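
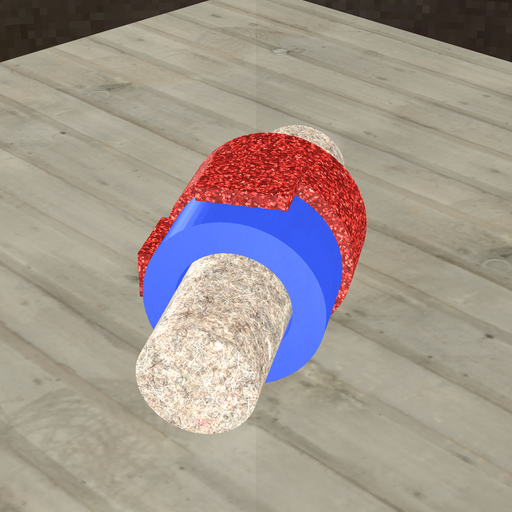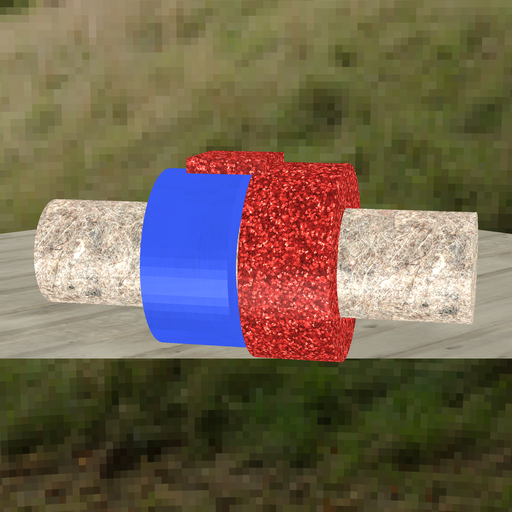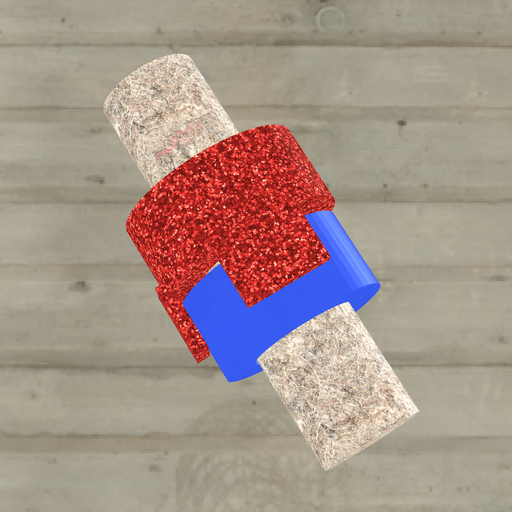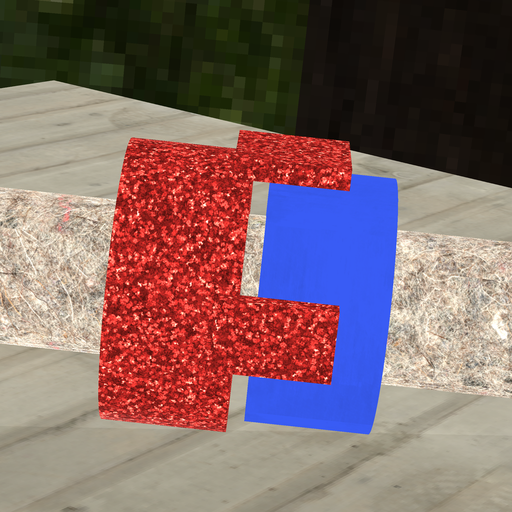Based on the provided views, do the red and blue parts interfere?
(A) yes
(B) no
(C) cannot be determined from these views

(B) no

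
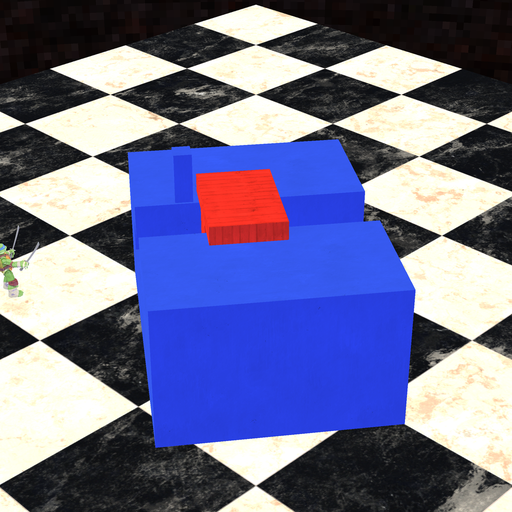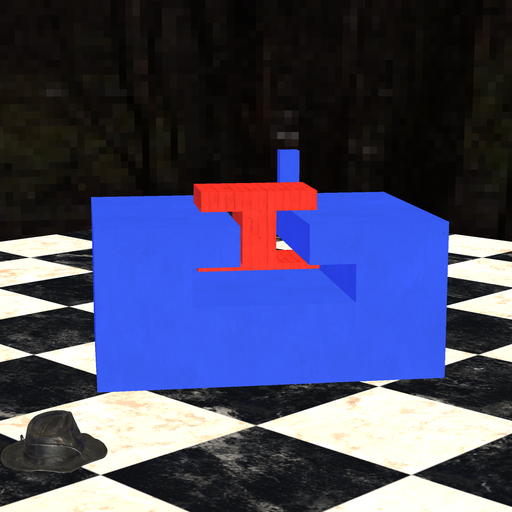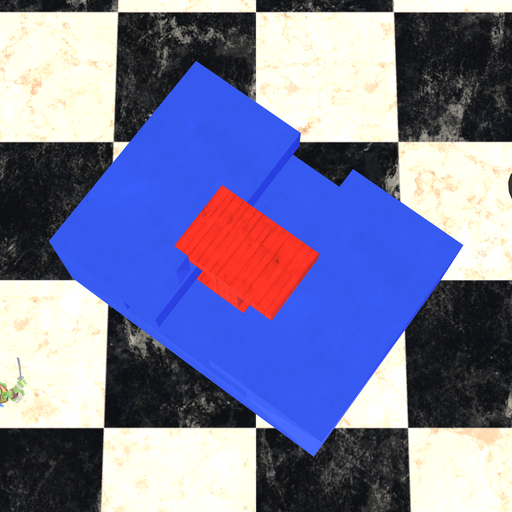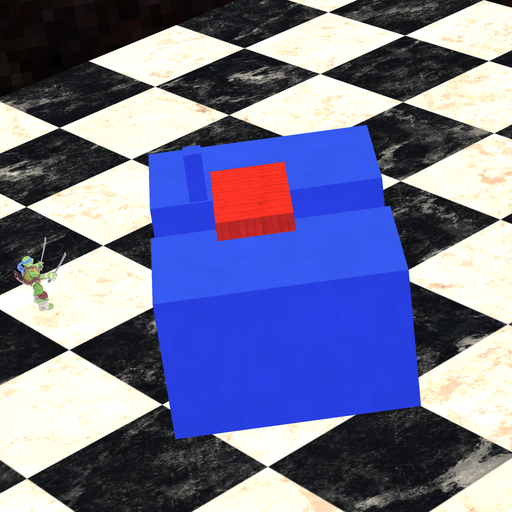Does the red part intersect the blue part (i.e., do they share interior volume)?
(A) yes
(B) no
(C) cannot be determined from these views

(B) no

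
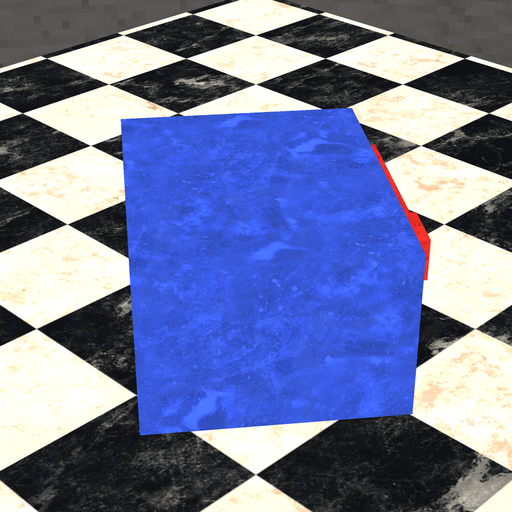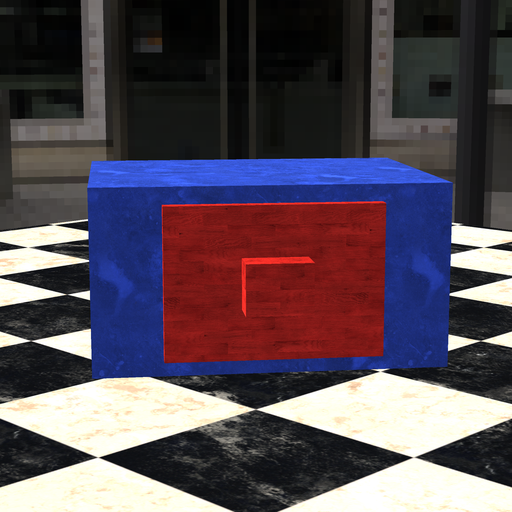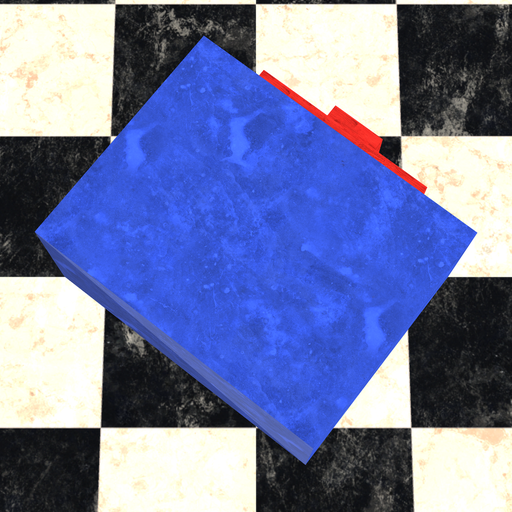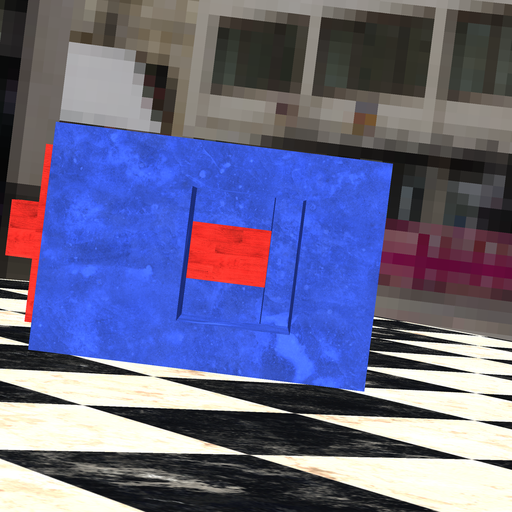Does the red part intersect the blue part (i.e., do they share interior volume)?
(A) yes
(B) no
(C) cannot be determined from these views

(A) yes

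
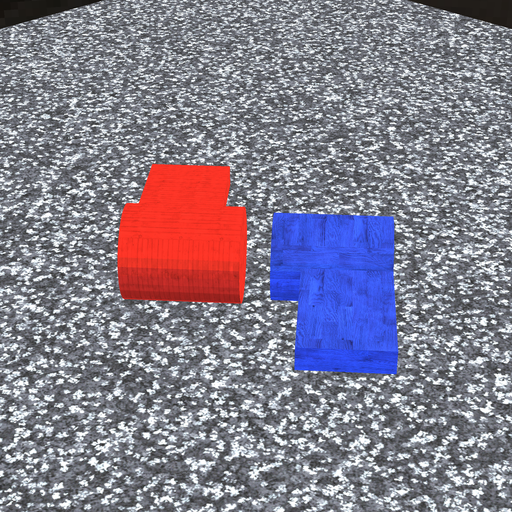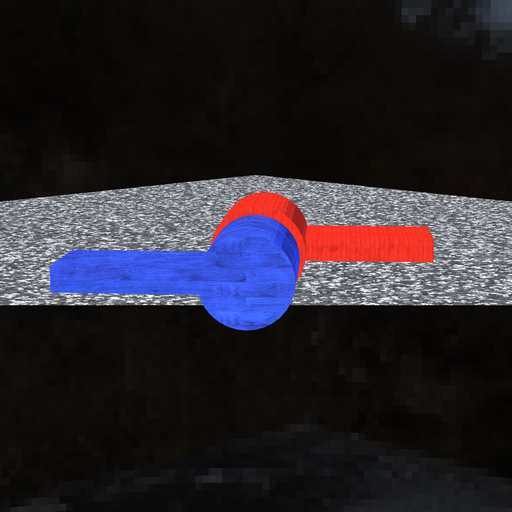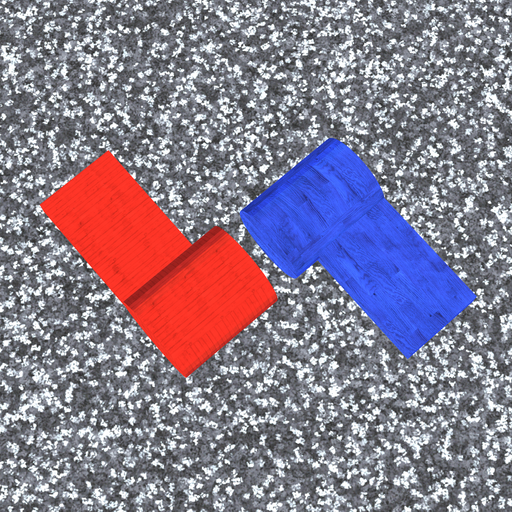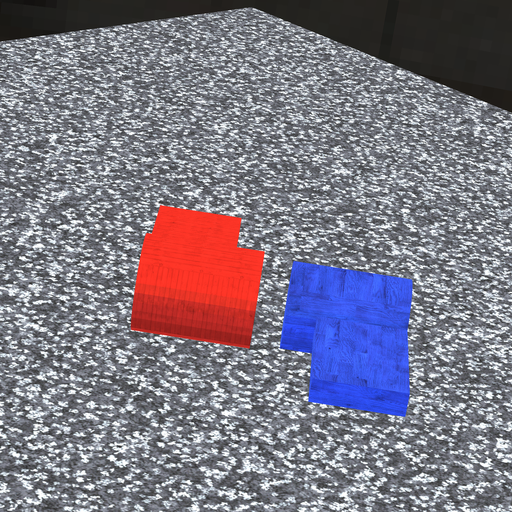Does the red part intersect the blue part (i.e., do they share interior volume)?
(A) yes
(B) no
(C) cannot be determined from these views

(B) no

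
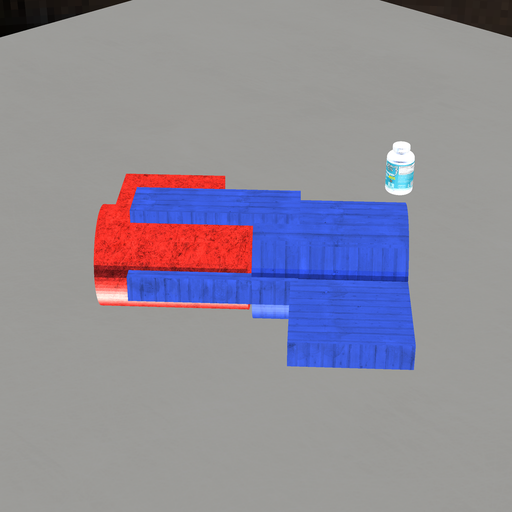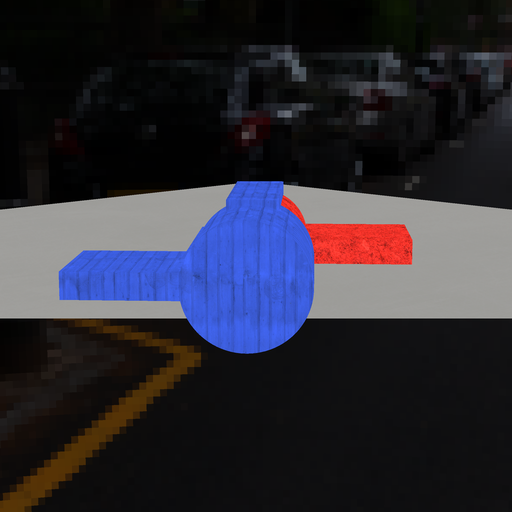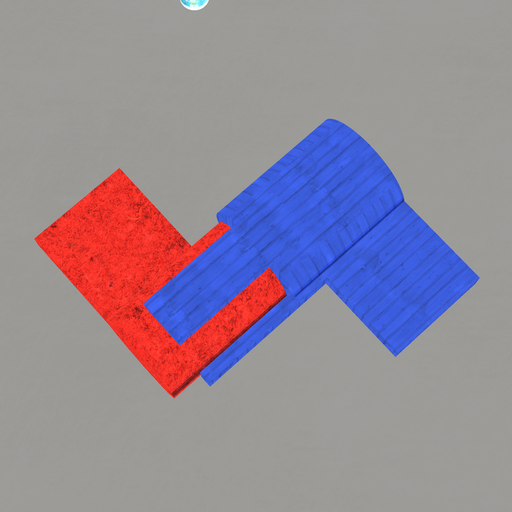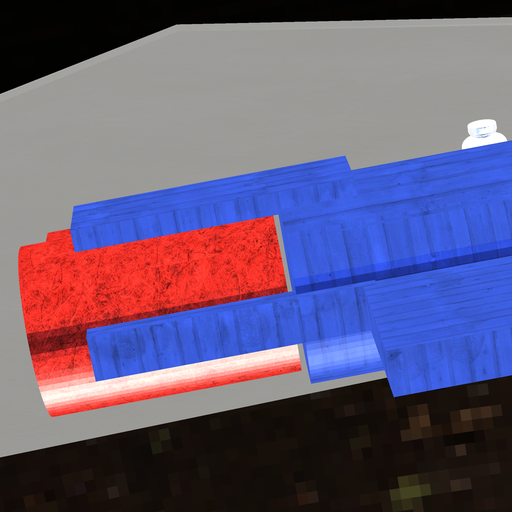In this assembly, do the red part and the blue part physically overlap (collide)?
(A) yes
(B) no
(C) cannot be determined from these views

(B) no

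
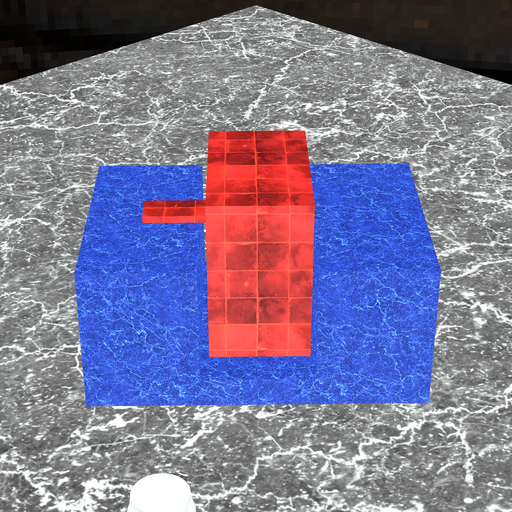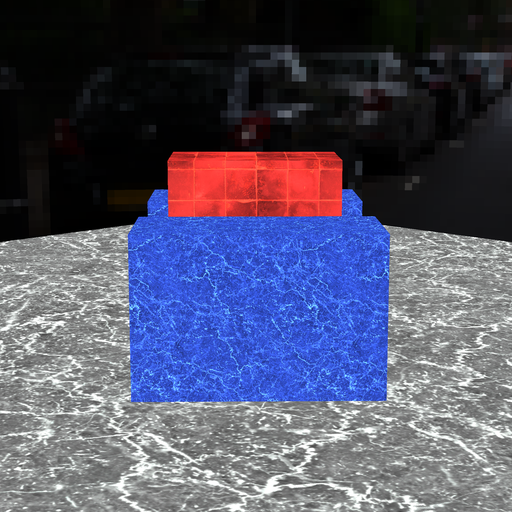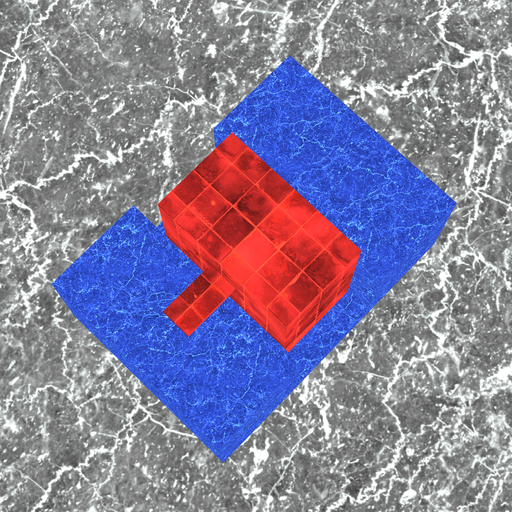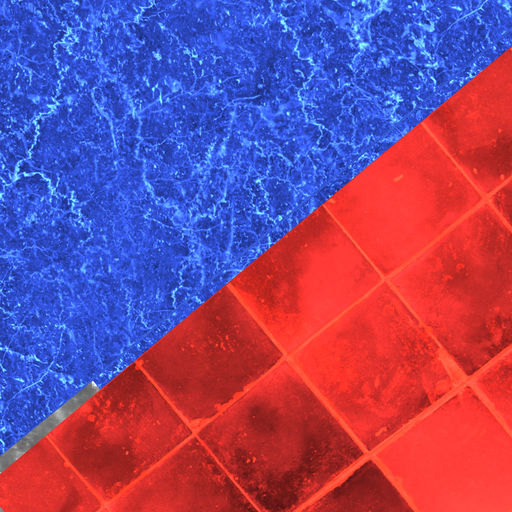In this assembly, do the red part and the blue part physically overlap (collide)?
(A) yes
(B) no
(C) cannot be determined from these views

(B) no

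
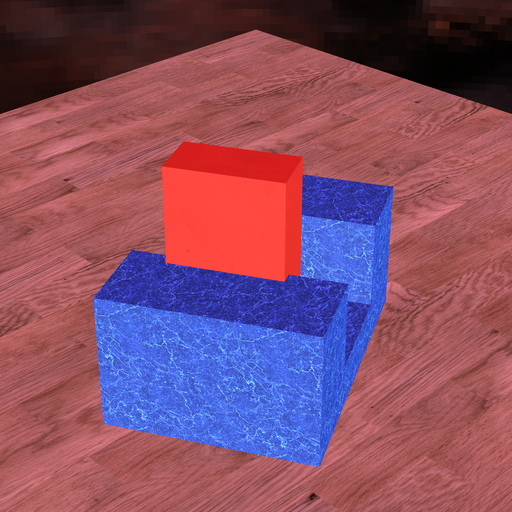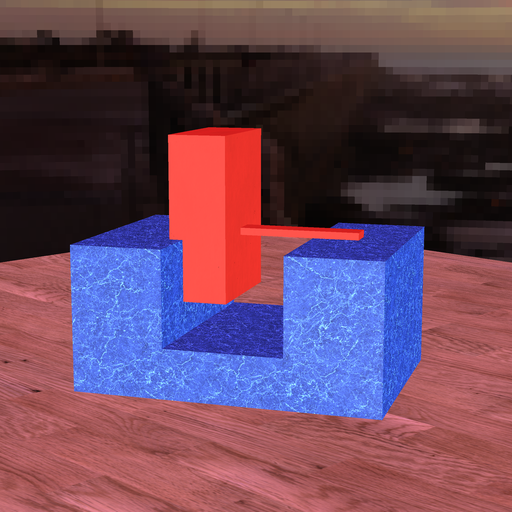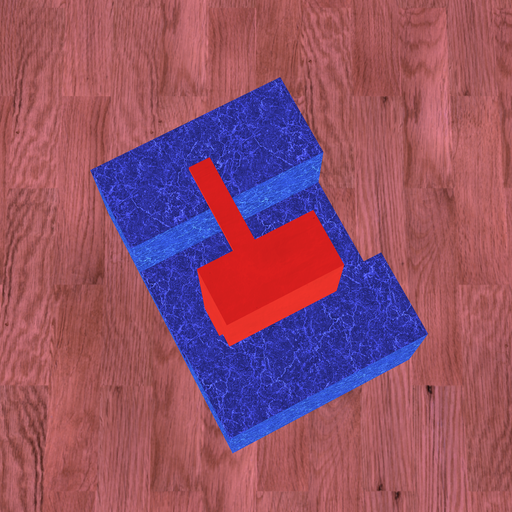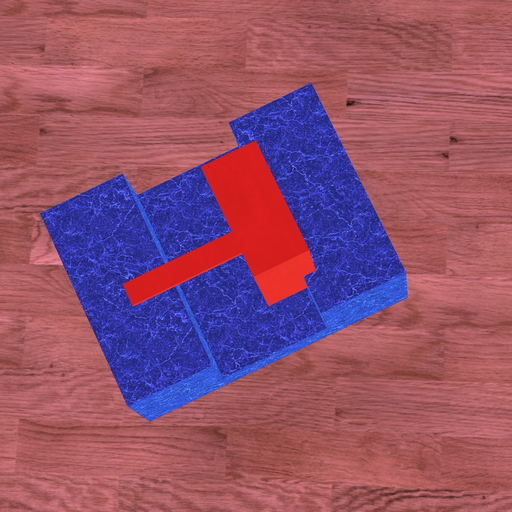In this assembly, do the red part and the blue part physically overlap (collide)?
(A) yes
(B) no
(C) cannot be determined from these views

(A) yes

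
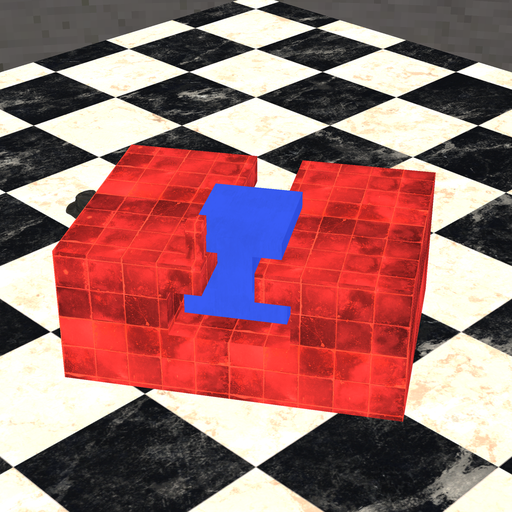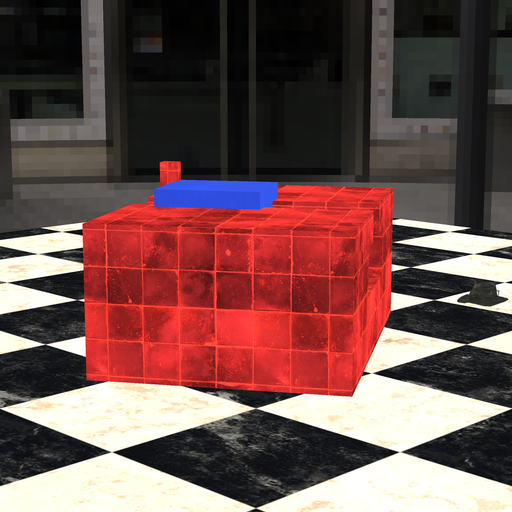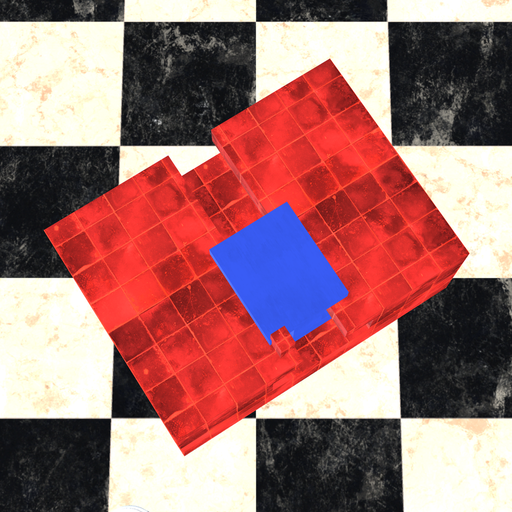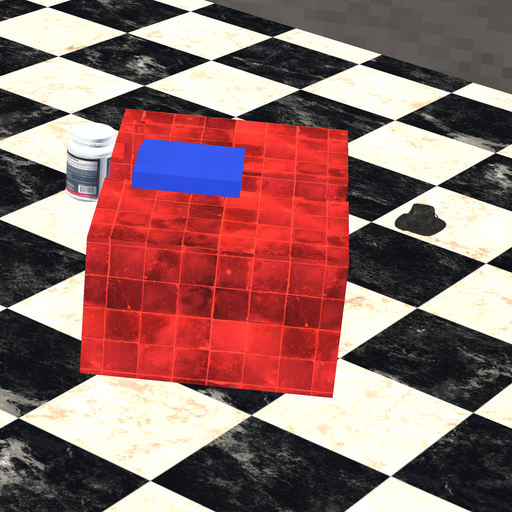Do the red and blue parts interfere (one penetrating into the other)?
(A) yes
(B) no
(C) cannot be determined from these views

(A) yes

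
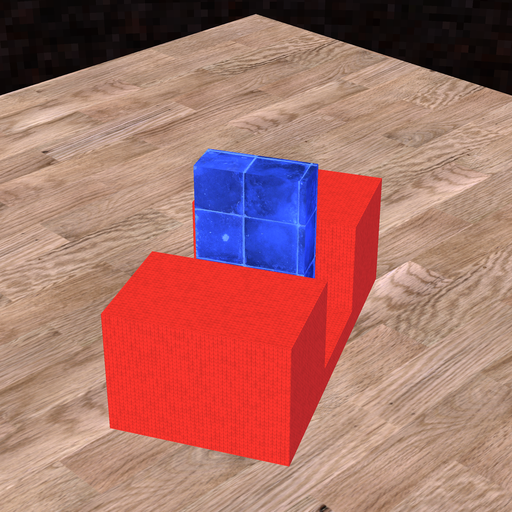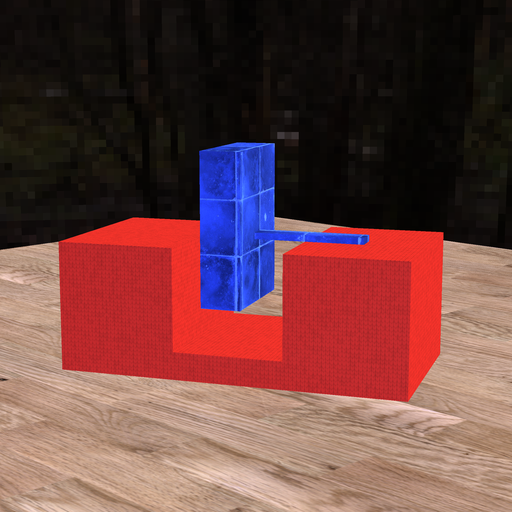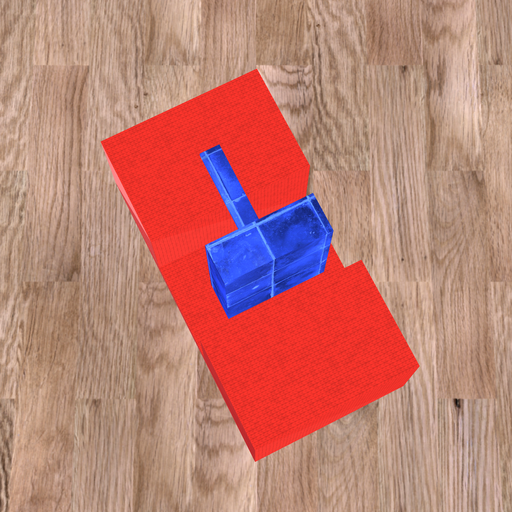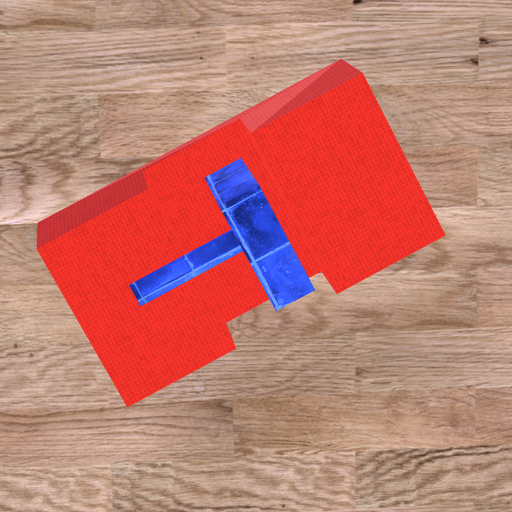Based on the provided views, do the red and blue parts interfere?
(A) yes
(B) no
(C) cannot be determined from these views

(B) no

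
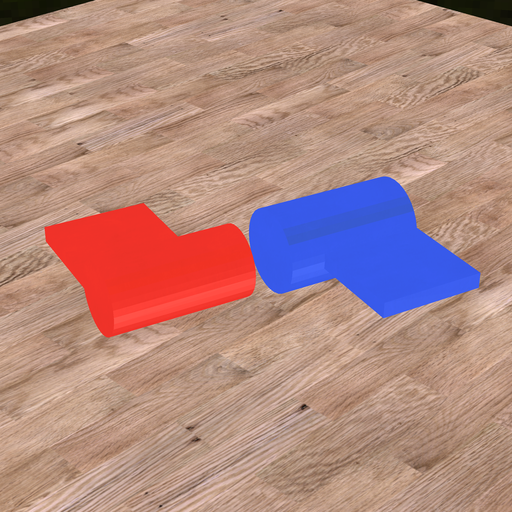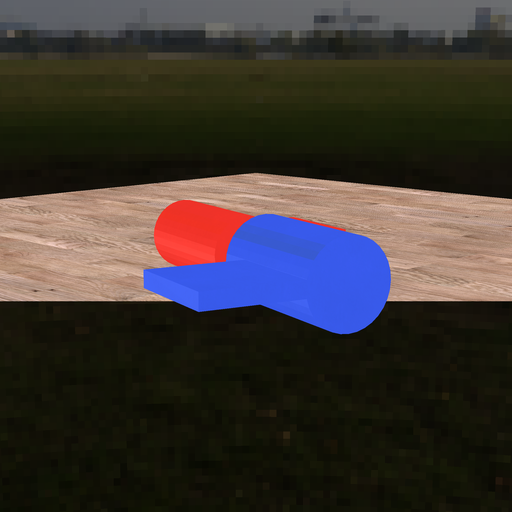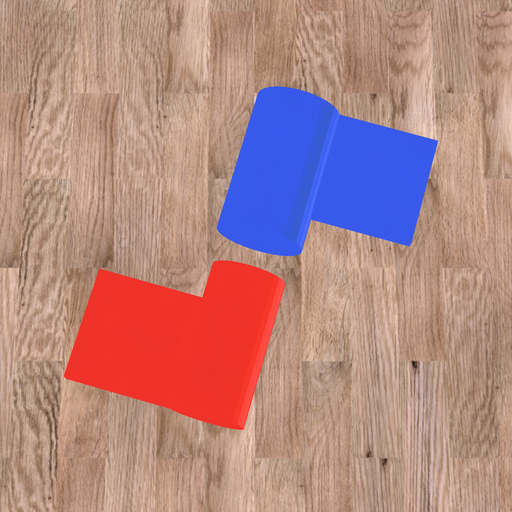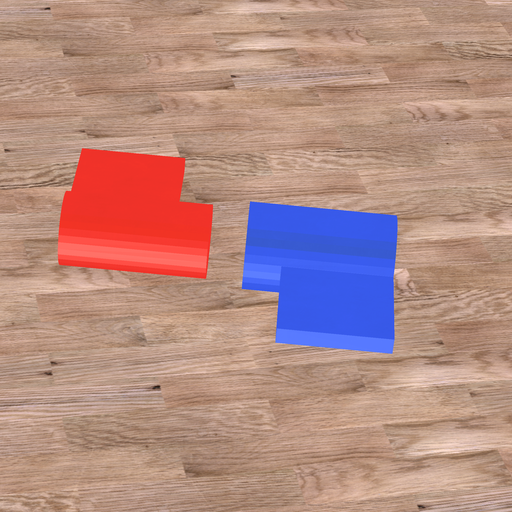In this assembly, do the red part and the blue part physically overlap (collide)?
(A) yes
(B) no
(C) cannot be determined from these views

(B) no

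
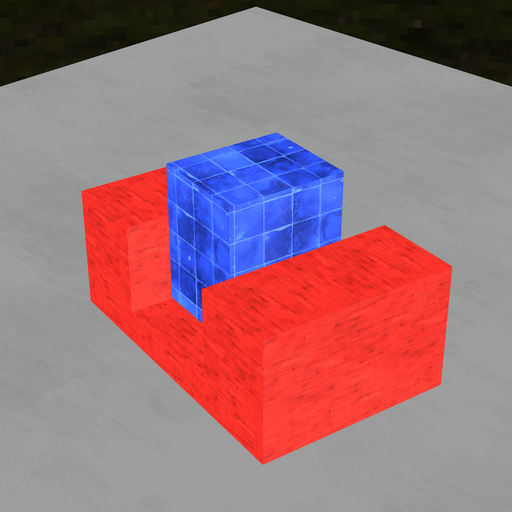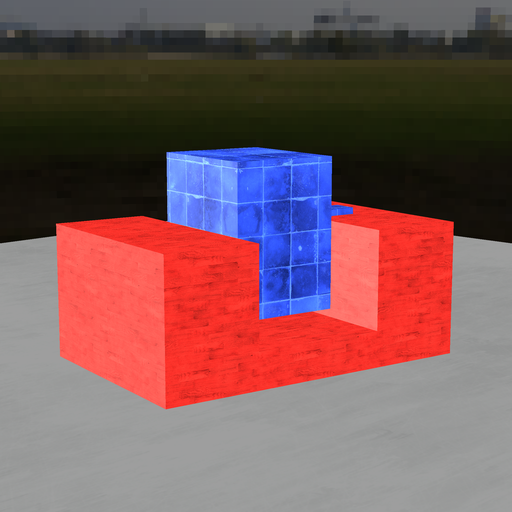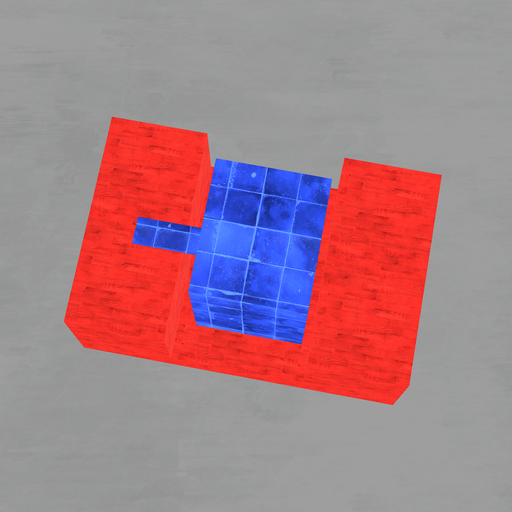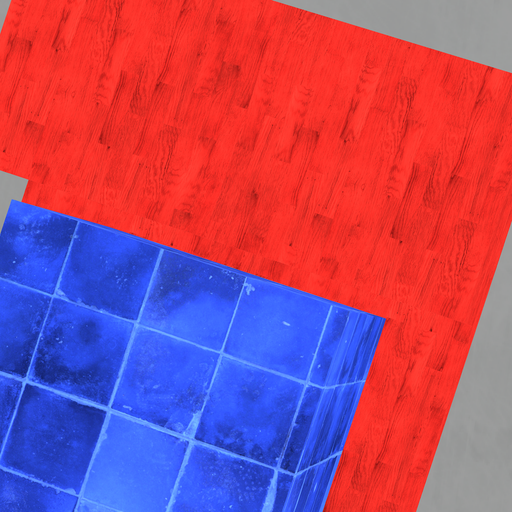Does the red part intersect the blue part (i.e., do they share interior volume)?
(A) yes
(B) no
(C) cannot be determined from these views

(B) no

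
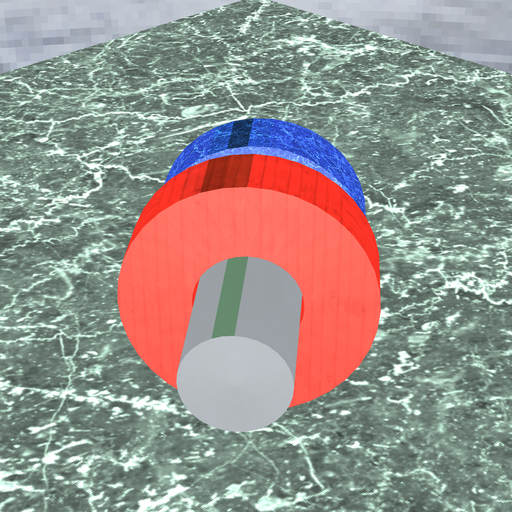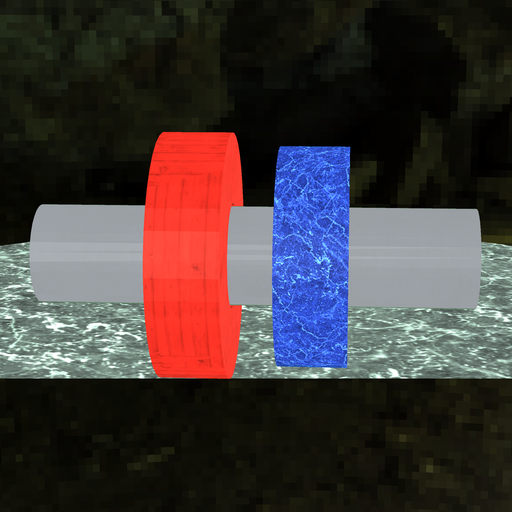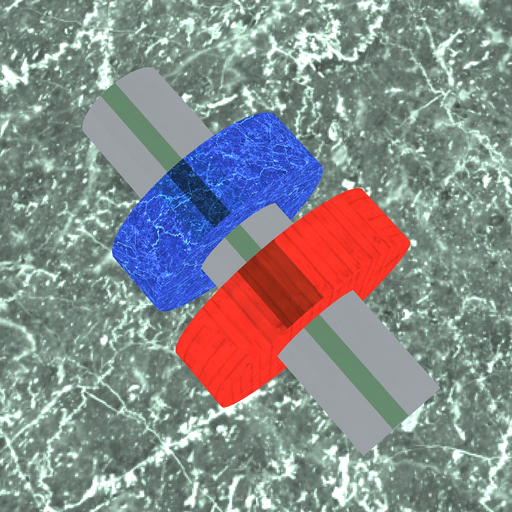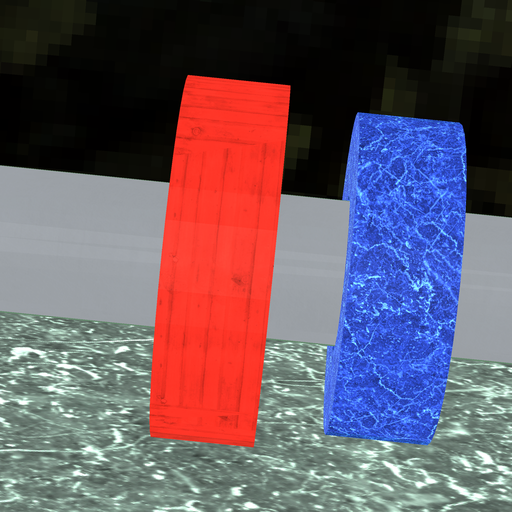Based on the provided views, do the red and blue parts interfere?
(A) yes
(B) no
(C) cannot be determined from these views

(B) no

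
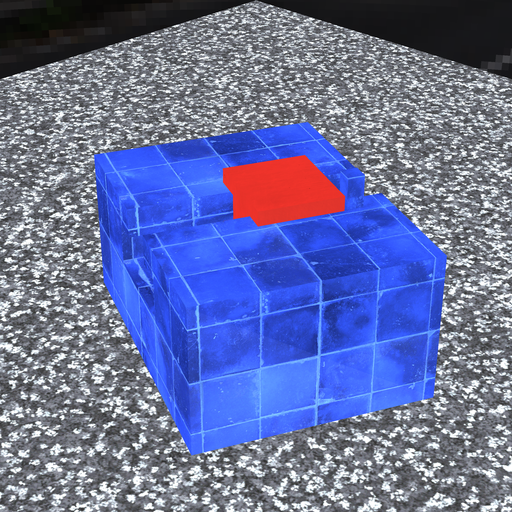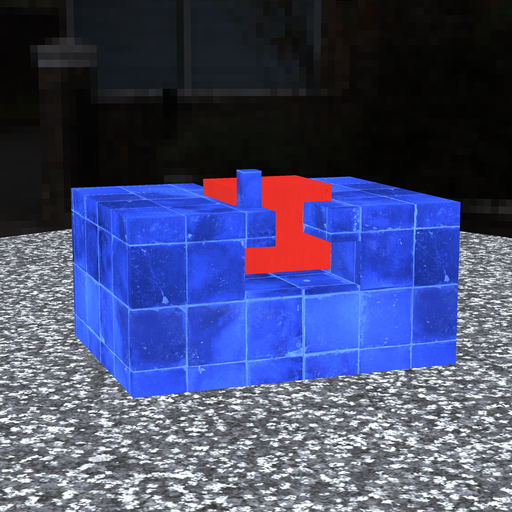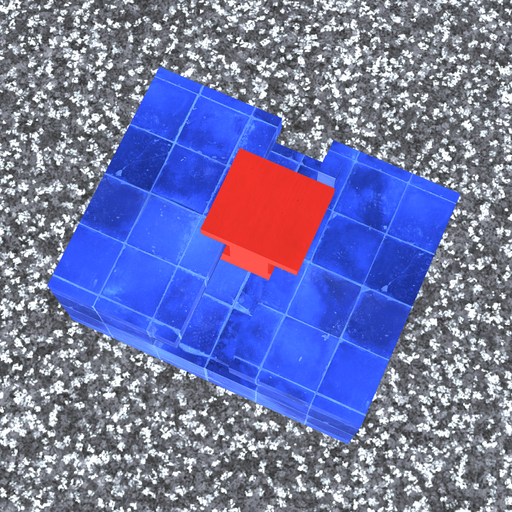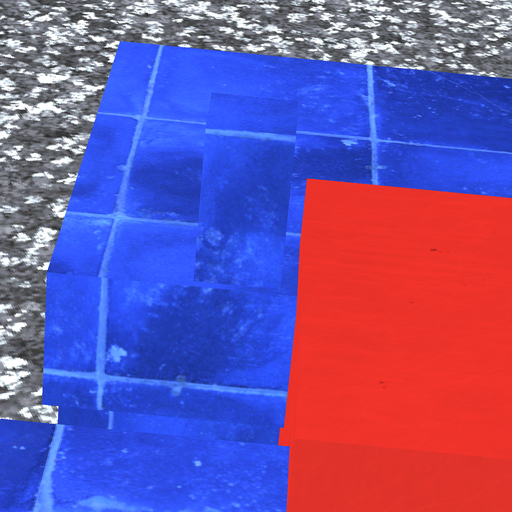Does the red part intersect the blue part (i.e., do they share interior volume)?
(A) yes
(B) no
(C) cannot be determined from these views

(B) no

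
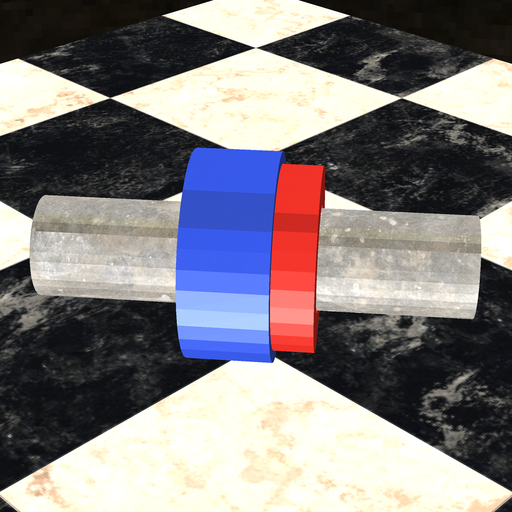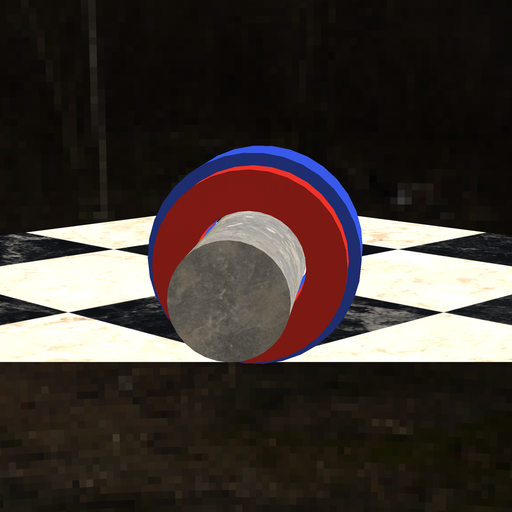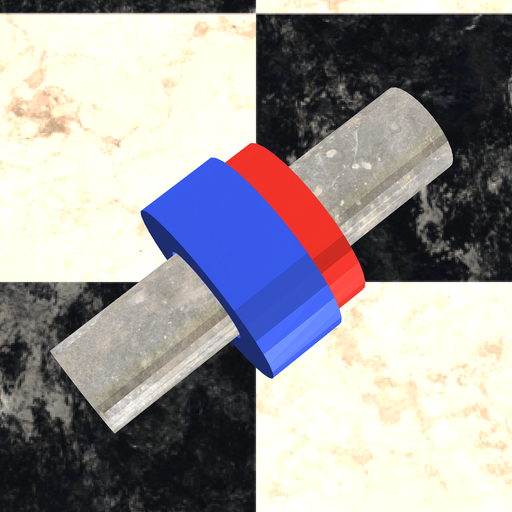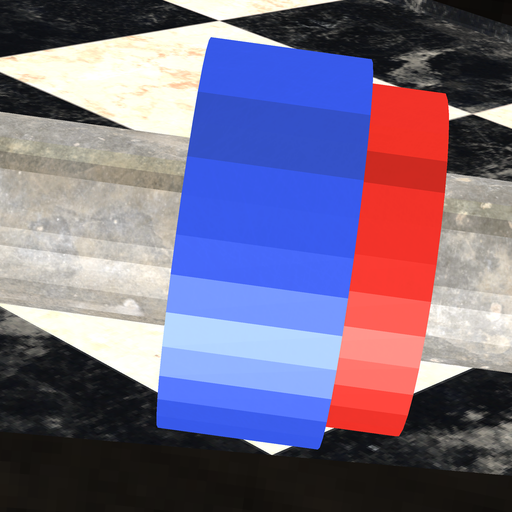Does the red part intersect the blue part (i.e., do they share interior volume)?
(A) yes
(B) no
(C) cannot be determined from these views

(A) yes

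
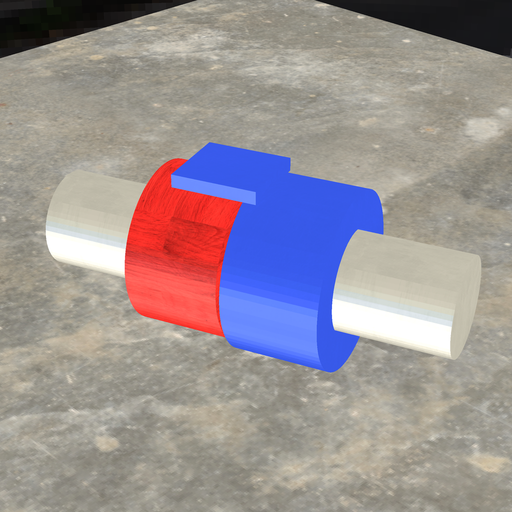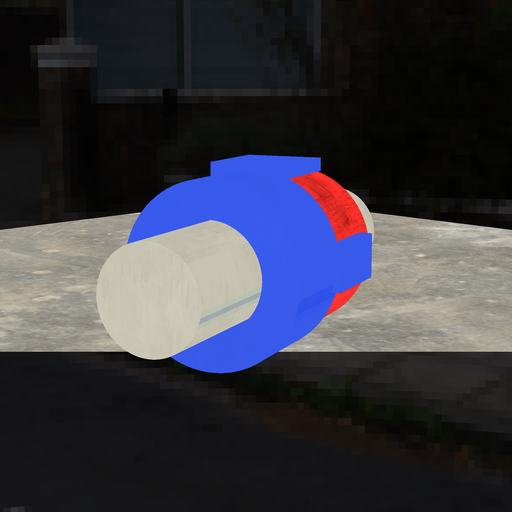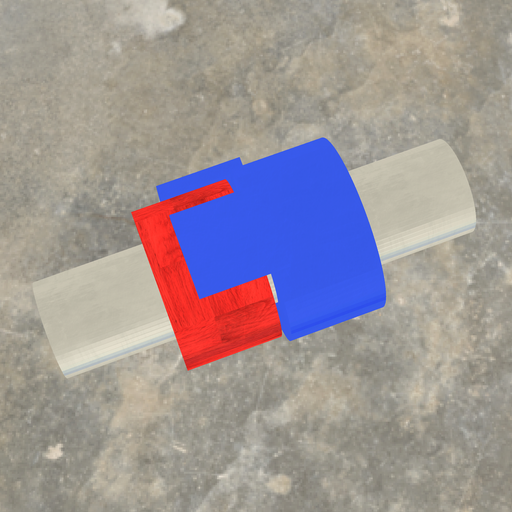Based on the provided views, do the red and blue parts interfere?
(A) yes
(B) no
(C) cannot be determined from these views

(B) no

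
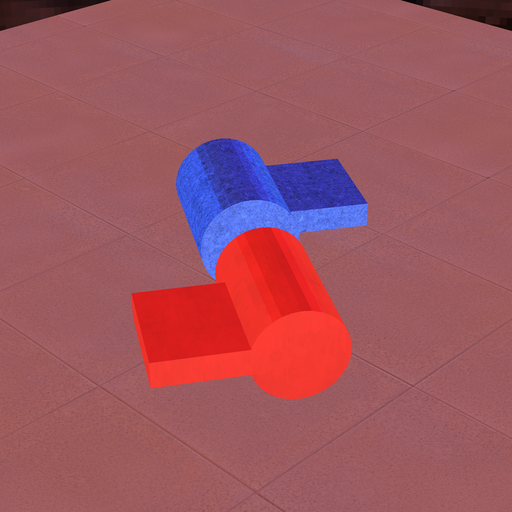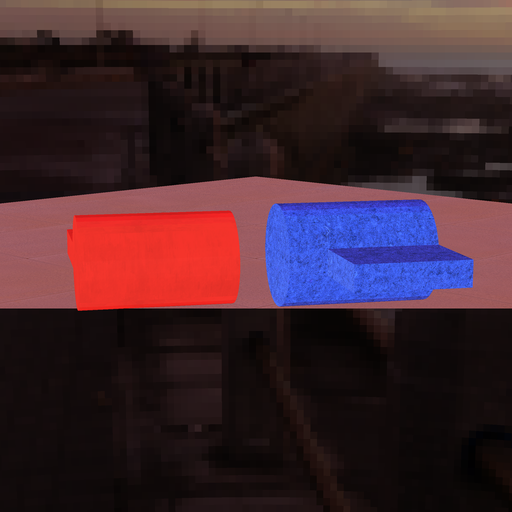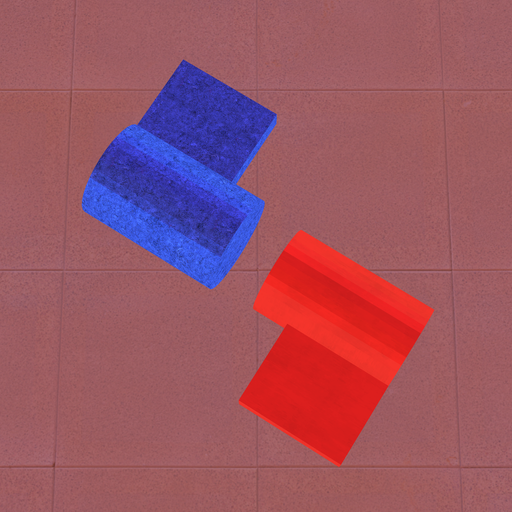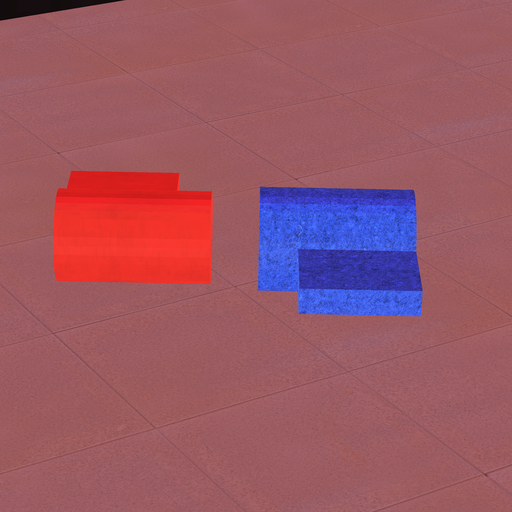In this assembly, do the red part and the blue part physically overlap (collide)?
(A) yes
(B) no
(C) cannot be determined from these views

(B) no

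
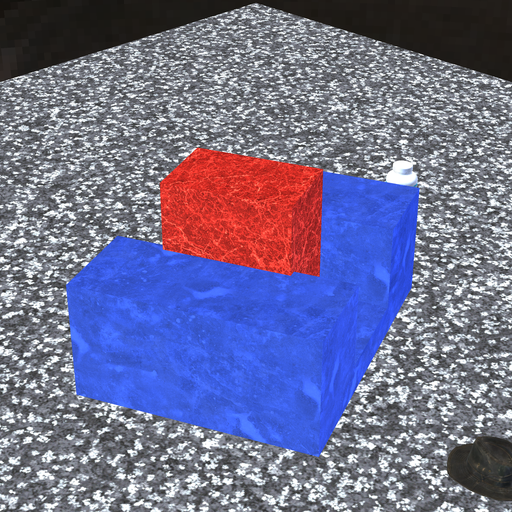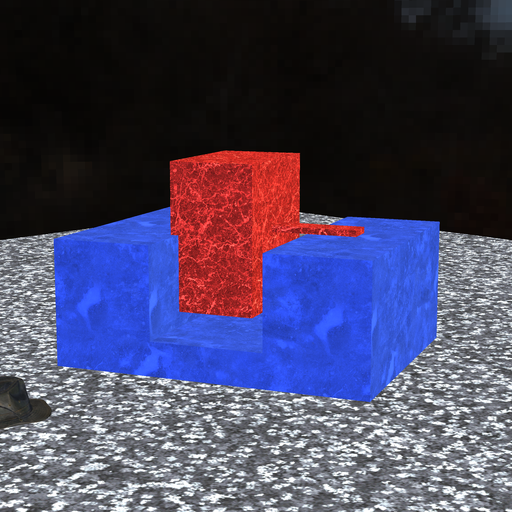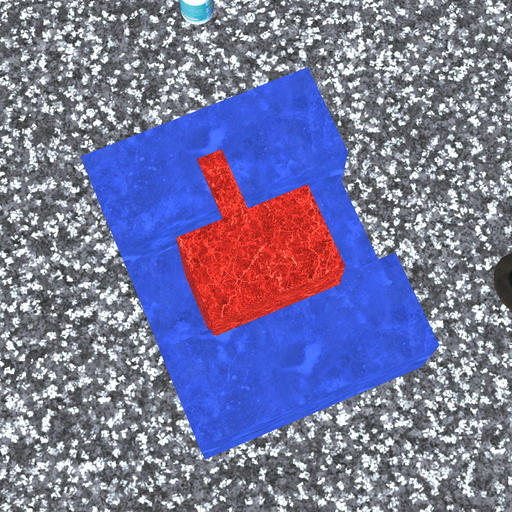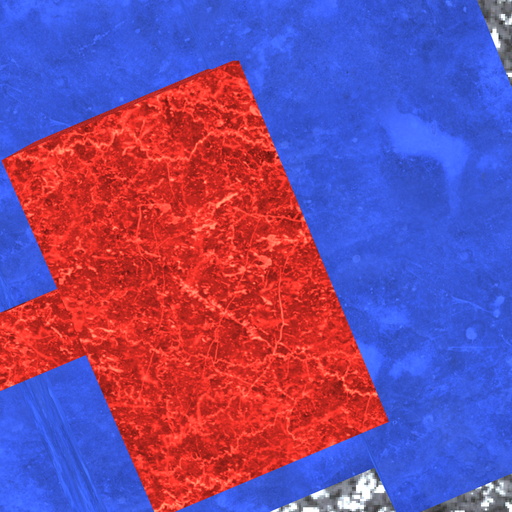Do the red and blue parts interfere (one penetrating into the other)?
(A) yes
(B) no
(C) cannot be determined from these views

(A) yes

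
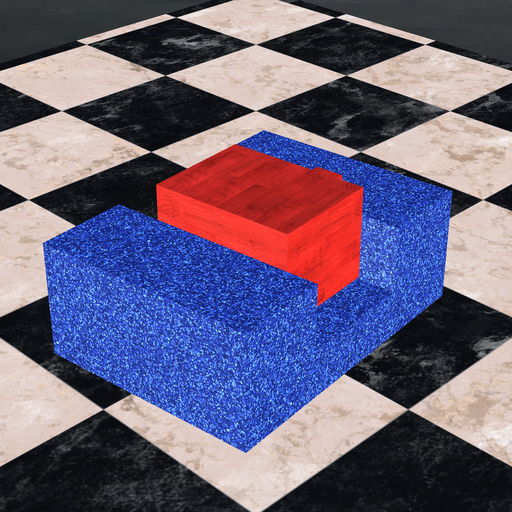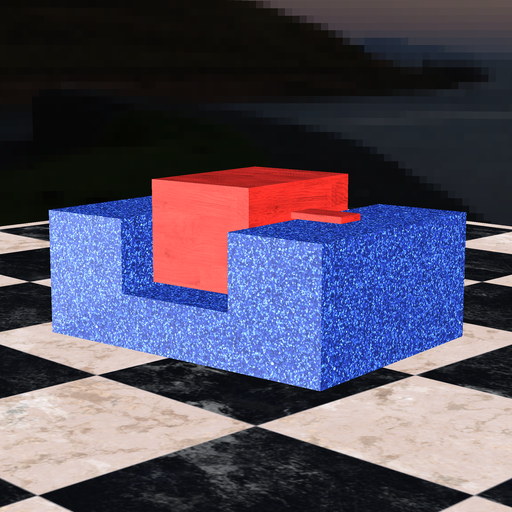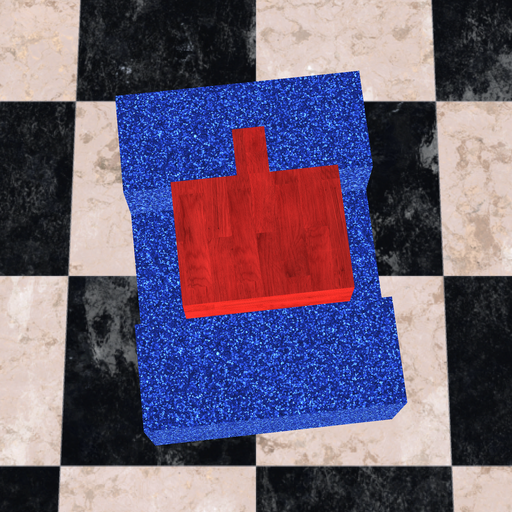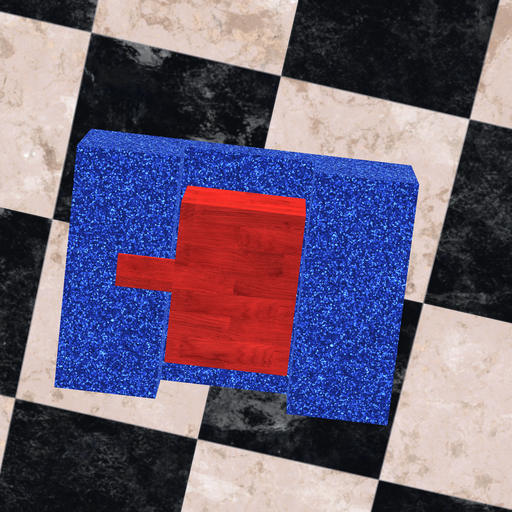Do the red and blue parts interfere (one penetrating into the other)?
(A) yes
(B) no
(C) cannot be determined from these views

(B) no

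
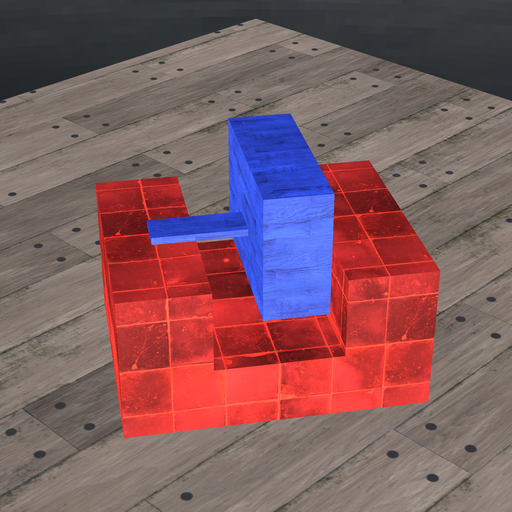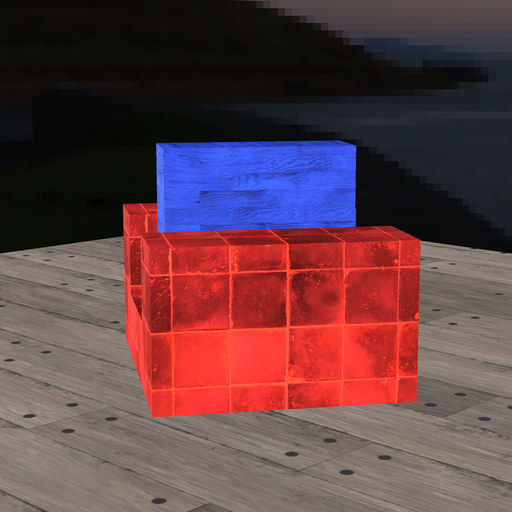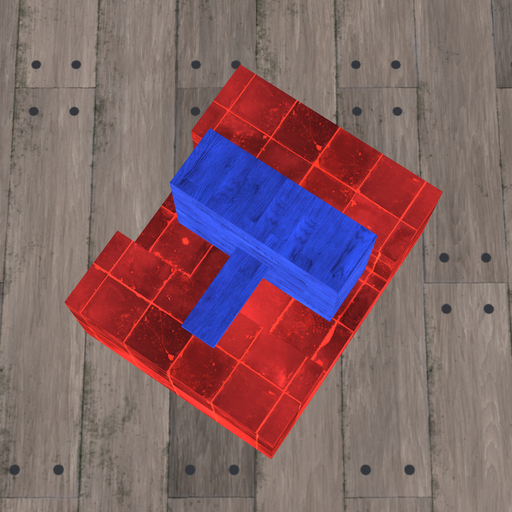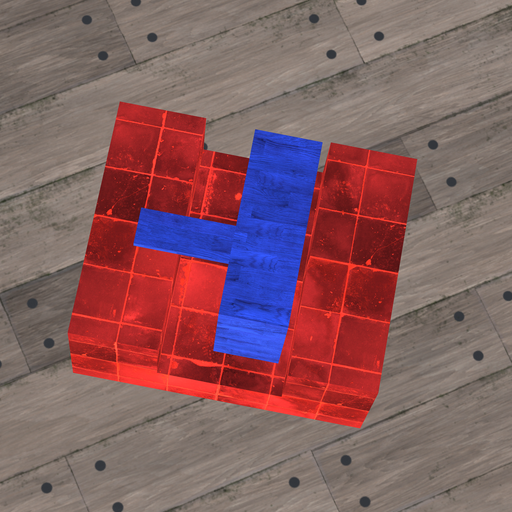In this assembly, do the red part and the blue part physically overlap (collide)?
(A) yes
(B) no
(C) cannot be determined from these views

(B) no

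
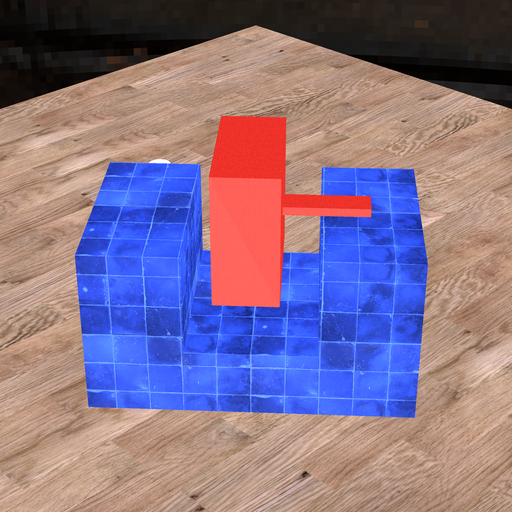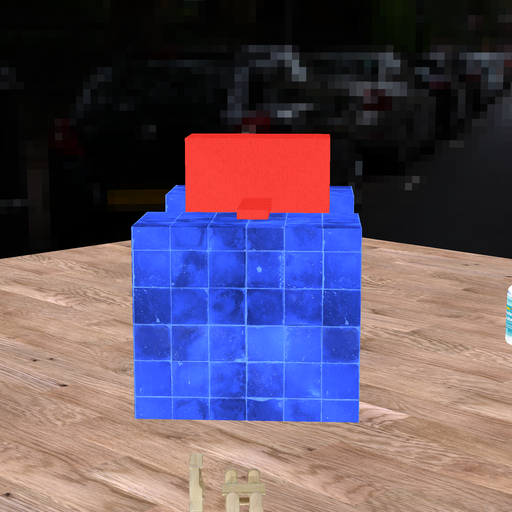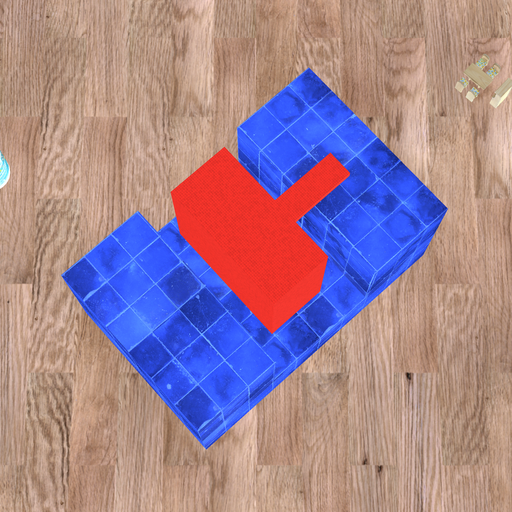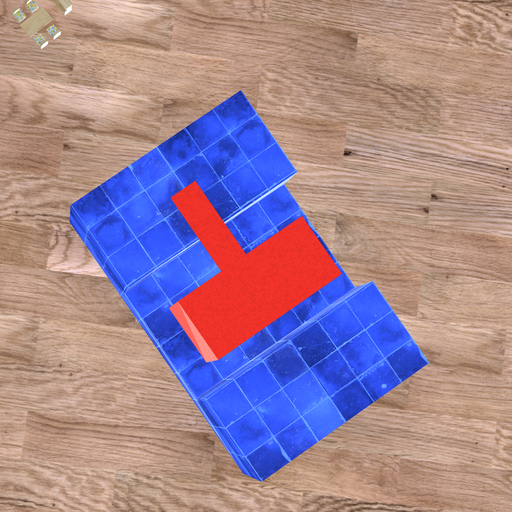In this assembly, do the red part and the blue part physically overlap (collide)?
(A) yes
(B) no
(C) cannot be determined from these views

(B) no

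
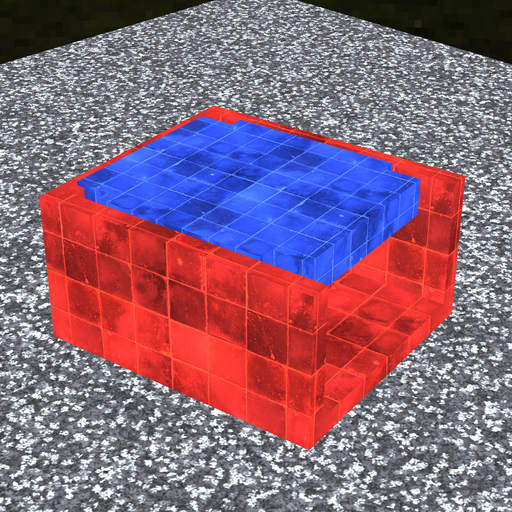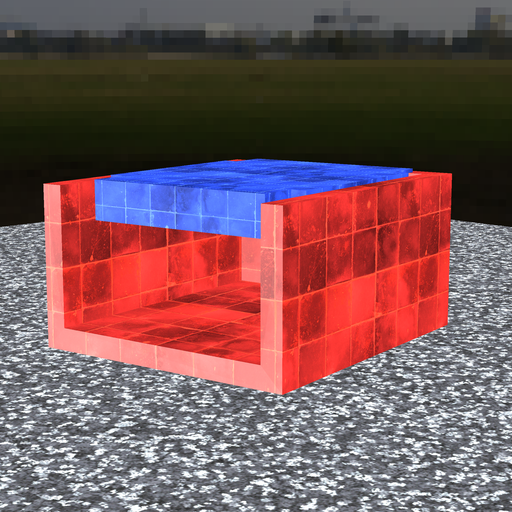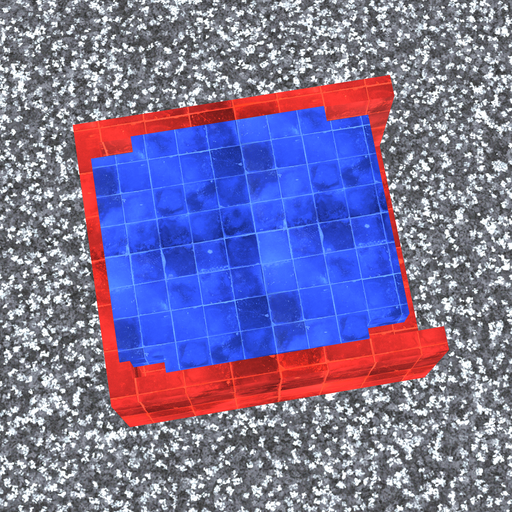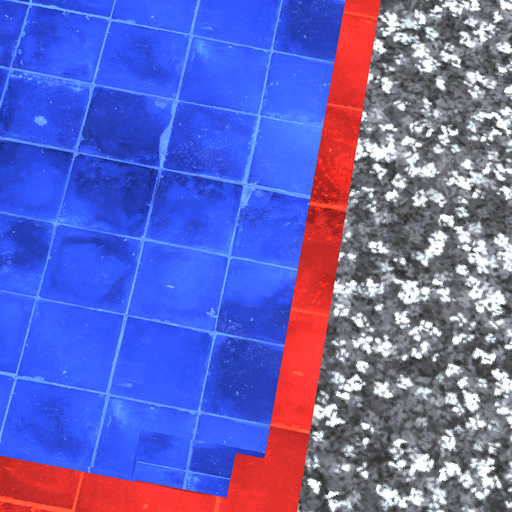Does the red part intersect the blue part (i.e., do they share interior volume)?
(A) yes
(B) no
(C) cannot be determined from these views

(A) yes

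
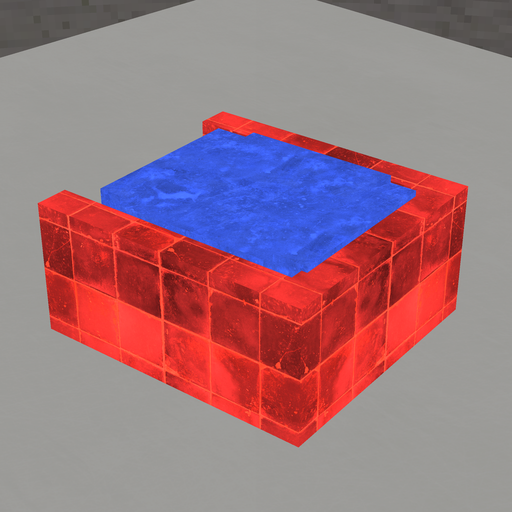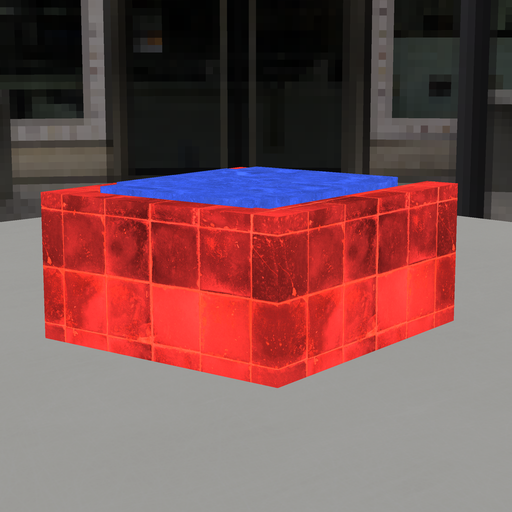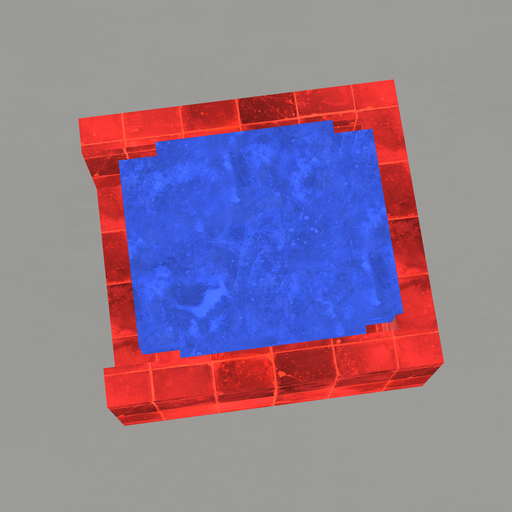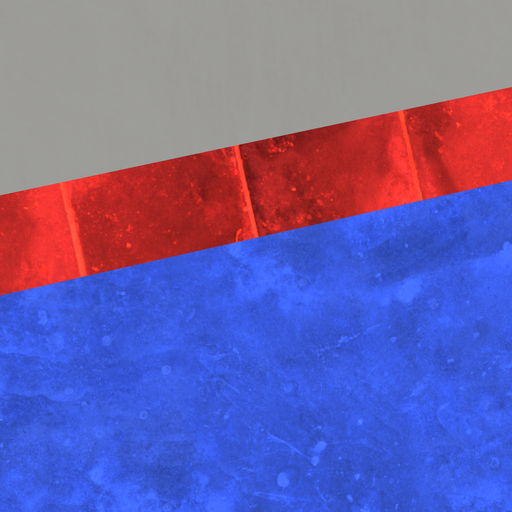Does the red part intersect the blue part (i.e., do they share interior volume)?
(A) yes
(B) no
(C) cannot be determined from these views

(A) yes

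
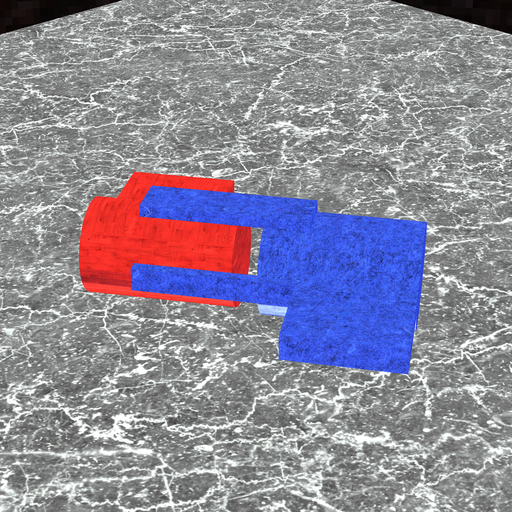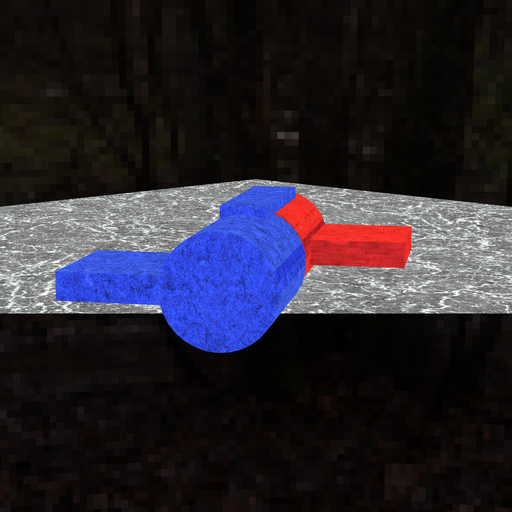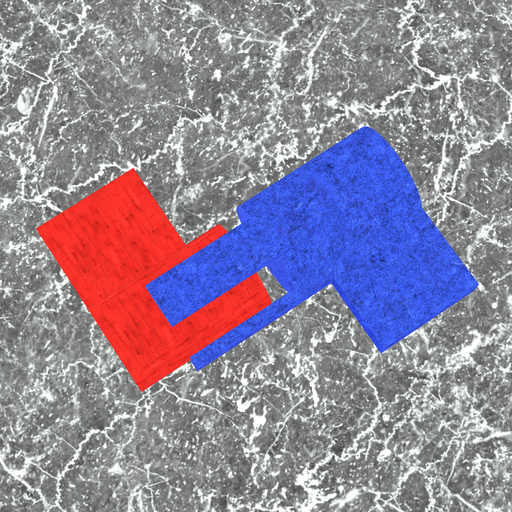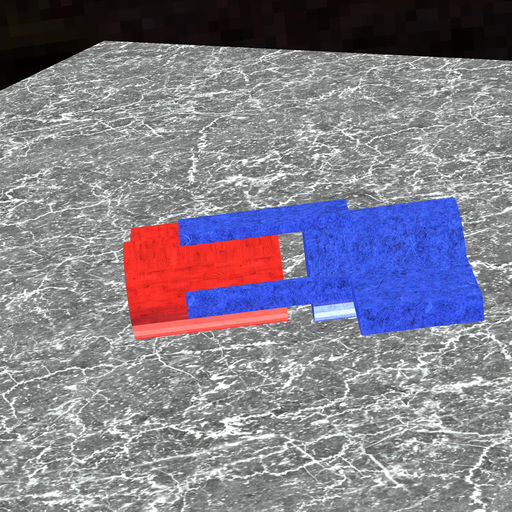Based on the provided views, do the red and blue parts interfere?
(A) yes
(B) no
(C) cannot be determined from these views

(B) no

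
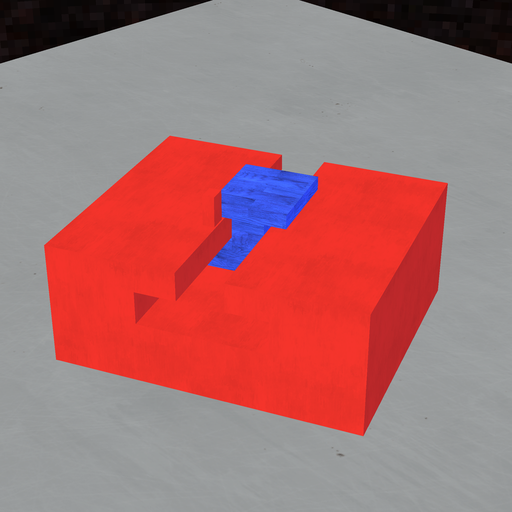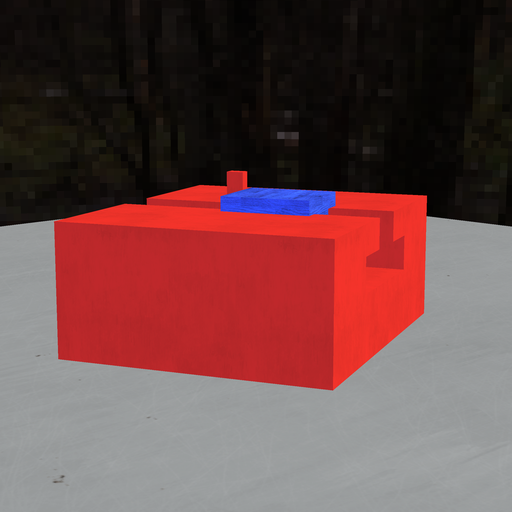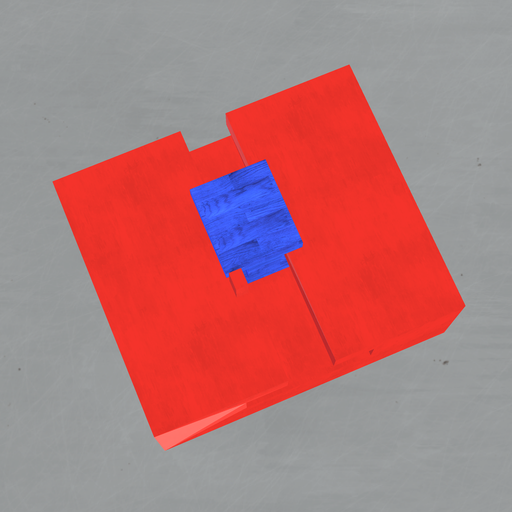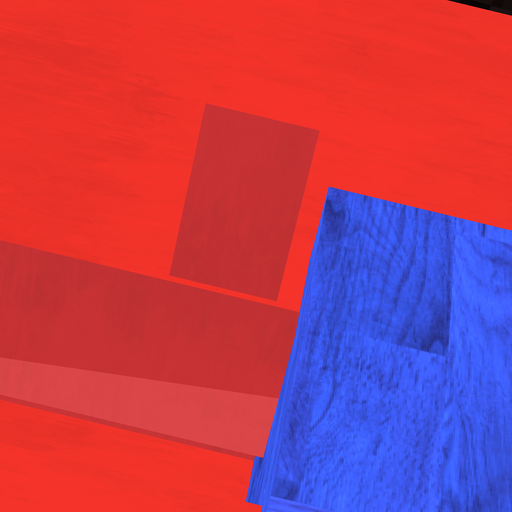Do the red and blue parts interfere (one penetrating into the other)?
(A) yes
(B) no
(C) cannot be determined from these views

(B) no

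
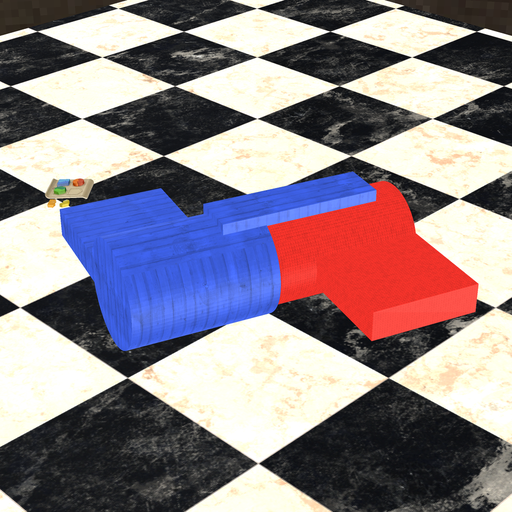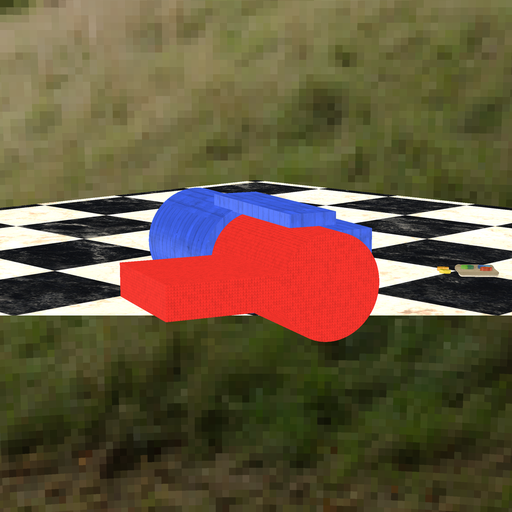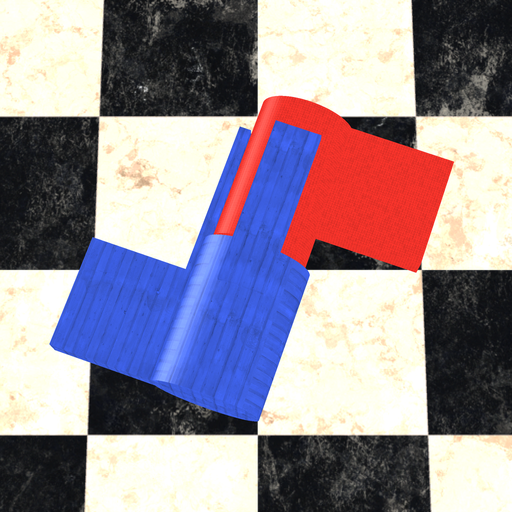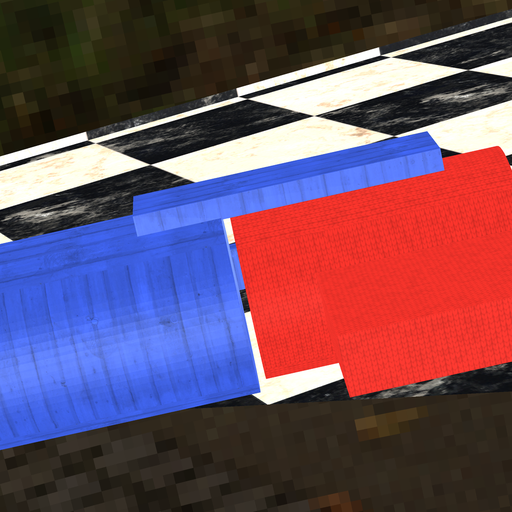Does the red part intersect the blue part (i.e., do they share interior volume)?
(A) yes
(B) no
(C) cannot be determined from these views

(B) no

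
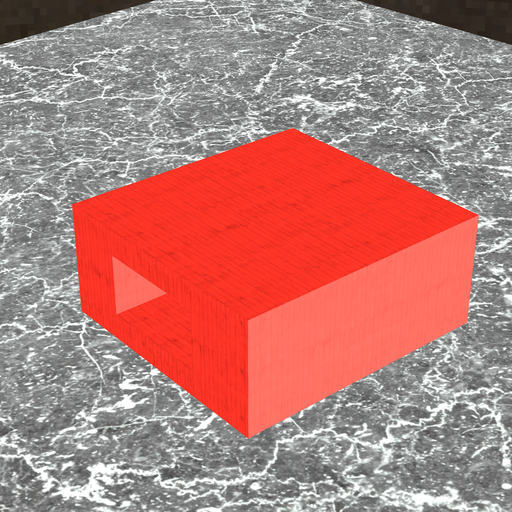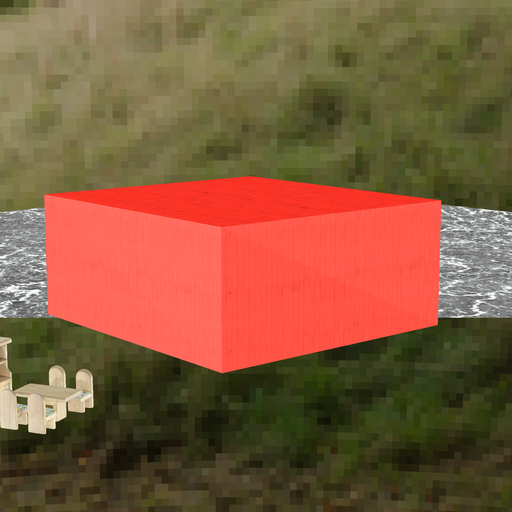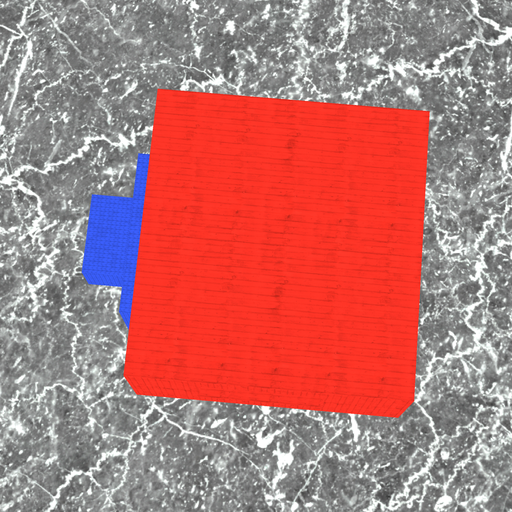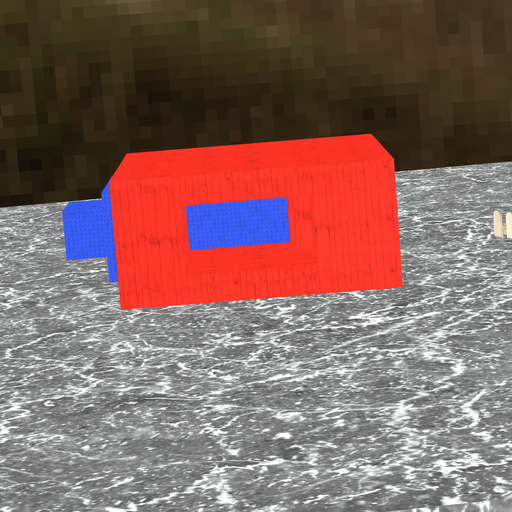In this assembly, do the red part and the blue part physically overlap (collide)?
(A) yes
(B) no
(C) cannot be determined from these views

(B) no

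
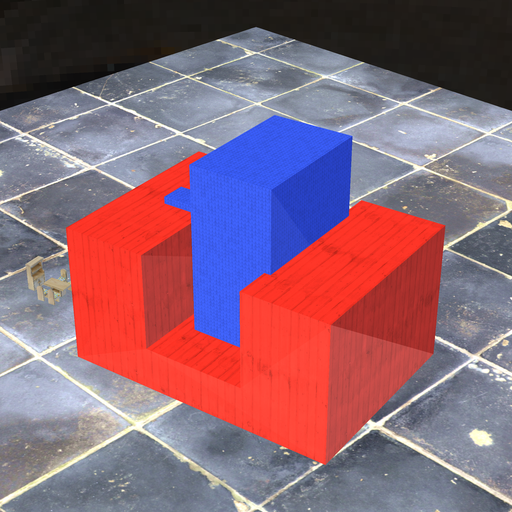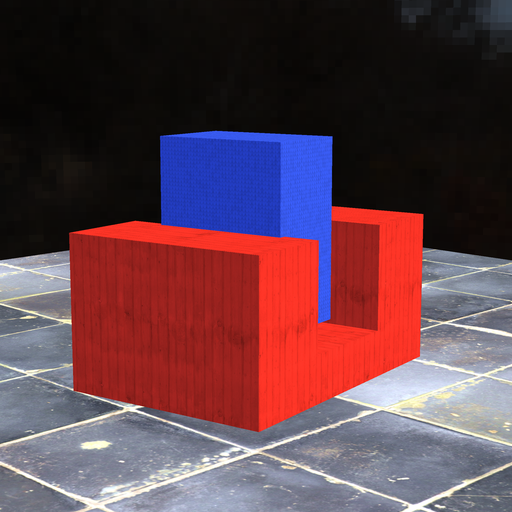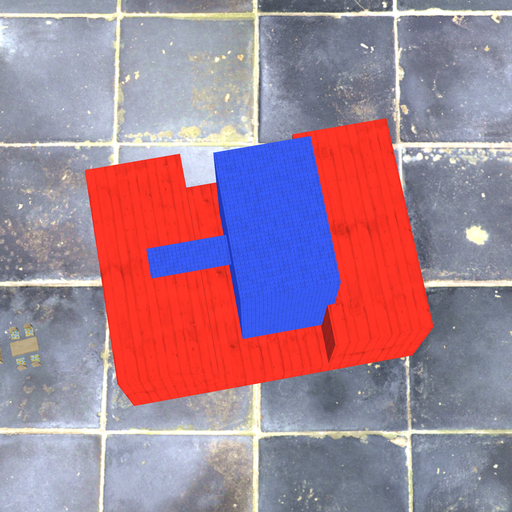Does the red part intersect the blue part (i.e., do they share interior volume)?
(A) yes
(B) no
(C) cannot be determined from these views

(A) yes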